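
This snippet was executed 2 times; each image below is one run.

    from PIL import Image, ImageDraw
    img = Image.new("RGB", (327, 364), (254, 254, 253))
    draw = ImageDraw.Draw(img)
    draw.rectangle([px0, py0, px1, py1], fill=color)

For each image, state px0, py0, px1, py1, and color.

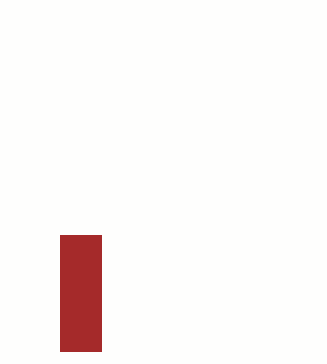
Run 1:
px0 = 60; py0 = 235; px1 = 101; py1 = 351; color = 'brown'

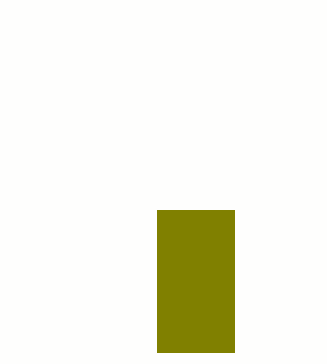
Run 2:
px0 = 157
py0 = 210
px1 = 234
py1 = 352
color = 'olive'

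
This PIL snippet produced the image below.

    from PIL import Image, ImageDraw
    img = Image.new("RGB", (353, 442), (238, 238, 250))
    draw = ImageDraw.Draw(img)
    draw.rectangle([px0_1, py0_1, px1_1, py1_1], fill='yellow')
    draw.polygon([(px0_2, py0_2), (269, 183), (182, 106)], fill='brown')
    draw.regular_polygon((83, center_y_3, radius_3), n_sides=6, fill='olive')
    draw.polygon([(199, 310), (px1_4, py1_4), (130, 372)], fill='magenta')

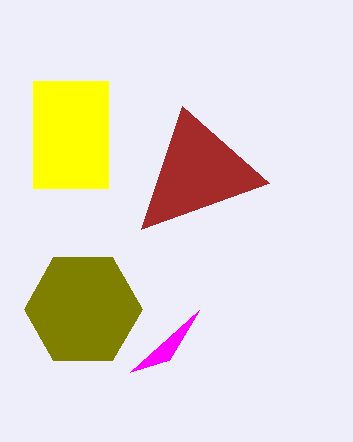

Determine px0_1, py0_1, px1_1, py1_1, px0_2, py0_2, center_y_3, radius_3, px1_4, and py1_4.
px0_1 = 33, py0_1 = 81, px1_1 = 108, py1_1 = 188, px0_2 = 141, py0_2 = 229, center_y_3 = 309, radius_3 = 59, px1_4 = 169, py1_4 = 360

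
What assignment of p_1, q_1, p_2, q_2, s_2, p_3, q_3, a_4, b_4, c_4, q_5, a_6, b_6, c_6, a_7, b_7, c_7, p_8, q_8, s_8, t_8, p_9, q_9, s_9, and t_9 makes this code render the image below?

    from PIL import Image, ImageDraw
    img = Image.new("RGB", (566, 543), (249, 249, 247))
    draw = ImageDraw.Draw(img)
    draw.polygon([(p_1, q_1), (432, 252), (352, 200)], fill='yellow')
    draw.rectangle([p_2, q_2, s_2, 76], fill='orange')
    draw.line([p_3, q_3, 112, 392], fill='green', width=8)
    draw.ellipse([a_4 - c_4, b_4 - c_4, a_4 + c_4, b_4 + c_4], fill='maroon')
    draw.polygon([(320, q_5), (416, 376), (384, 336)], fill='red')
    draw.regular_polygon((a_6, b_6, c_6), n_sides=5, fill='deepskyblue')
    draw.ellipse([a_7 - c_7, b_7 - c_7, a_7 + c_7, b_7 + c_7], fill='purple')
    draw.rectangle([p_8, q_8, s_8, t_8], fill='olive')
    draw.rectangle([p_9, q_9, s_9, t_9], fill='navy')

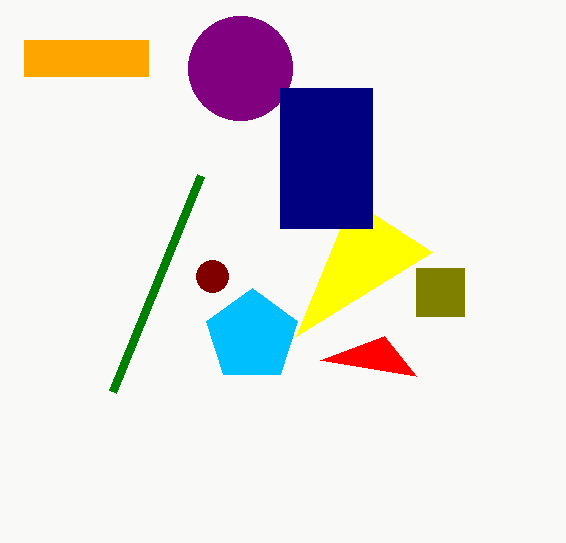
p_1 = 296, q_1 = 336, p_2 = 24, q_2 = 40, s_2 = 148, p_3 = 200, q_3 = 176, a_4 = 212, b_4 = 276, c_4 = 16, q_5 = 360, a_6 = 252, b_6 = 336, c_6 = 48, a_7 = 240, b_7 = 68, c_7 = 52, p_8 = 416, q_8 = 268, s_8 = 464, t_8 = 316, p_9 = 280, q_9 = 88, s_9 = 372, t_9 = 228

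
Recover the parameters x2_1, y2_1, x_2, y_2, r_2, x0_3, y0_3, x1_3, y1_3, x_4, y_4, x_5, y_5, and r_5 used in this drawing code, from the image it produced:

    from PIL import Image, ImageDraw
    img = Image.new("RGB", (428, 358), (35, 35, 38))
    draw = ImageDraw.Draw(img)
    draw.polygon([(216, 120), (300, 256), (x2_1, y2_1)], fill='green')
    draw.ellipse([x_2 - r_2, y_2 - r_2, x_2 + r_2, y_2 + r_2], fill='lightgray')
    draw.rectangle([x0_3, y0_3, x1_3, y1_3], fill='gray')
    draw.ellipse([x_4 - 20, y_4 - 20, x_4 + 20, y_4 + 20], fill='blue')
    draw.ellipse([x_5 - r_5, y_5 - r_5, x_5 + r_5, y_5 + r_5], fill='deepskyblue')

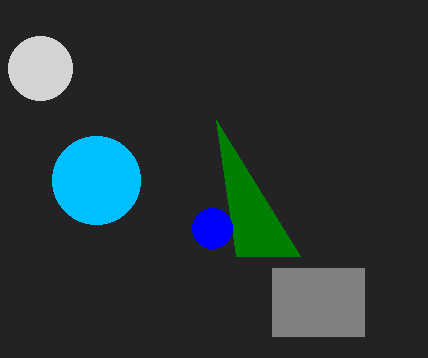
x2_1 = 236, y2_1 = 256, x_2 = 40, y_2 = 68, r_2 = 32, x0_3 = 272, y0_3 = 268, x1_3 = 364, y1_3 = 336, x_4 = 212, y_4 = 228, x_5 = 96, y_5 = 180, r_5 = 44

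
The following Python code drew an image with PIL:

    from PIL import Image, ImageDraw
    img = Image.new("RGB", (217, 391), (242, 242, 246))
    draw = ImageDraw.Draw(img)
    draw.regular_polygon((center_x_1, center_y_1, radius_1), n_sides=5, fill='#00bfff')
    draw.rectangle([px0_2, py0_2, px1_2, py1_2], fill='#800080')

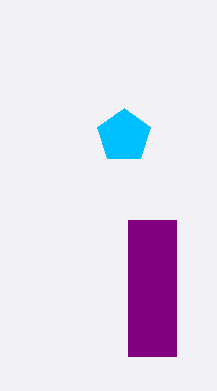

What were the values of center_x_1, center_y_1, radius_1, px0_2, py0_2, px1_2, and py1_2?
center_x_1 = 124; center_y_1 = 136; radius_1 = 28; px0_2 = 128; py0_2 = 220; px1_2 = 176; py1_2 = 356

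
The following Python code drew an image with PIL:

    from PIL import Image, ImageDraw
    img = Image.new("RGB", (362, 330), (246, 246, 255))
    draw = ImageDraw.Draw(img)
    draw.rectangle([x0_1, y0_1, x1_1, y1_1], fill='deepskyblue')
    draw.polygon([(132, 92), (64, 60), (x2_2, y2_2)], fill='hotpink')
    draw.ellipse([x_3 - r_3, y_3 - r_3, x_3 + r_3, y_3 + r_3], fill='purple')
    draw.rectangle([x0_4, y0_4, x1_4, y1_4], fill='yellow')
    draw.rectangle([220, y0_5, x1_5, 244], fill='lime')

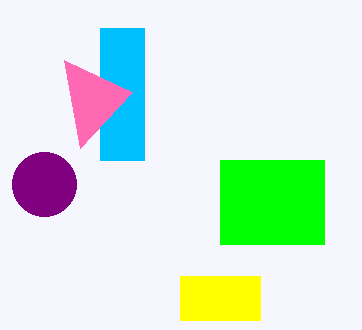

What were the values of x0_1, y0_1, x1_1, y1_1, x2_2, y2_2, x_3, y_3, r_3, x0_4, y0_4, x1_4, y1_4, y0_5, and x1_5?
x0_1 = 100; y0_1 = 28; x1_1 = 144; y1_1 = 160; x2_2 = 80; y2_2 = 148; x_3 = 44; y_3 = 184; r_3 = 32; x0_4 = 180; y0_4 = 276; x1_4 = 260; y1_4 = 320; y0_5 = 160; x1_5 = 324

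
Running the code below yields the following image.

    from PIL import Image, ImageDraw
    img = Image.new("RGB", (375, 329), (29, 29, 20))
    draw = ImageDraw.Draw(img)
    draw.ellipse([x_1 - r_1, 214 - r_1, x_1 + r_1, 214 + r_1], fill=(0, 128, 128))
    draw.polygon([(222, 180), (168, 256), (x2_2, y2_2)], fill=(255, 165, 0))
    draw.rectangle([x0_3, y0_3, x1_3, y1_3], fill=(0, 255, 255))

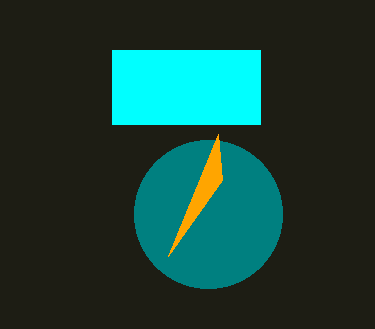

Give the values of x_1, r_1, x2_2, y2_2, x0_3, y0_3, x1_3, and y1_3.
x_1 = 208
r_1 = 74
x2_2 = 218
y2_2 = 134
x0_3 = 112
y0_3 = 50
x1_3 = 260
y1_3 = 124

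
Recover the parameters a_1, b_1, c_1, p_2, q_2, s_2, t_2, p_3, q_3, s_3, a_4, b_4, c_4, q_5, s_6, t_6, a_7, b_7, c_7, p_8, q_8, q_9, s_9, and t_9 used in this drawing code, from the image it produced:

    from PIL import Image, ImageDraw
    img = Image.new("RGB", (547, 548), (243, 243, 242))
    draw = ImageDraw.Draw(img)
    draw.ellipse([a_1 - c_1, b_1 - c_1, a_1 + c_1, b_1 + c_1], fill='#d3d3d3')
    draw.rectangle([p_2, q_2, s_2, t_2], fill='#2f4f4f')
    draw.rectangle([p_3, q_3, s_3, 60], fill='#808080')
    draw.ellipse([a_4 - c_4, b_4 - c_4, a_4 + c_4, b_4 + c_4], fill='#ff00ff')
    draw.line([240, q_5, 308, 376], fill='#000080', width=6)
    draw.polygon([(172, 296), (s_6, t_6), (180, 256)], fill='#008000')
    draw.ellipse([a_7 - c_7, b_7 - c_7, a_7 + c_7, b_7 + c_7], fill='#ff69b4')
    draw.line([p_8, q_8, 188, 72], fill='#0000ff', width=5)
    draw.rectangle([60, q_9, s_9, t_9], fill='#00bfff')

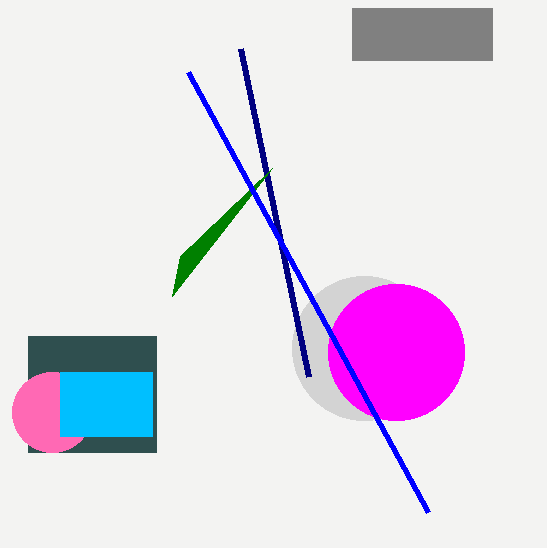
a_1 = 364, b_1 = 348, c_1 = 72, p_2 = 28, q_2 = 336, s_2 = 156, t_2 = 452, p_3 = 352, q_3 = 8, s_3 = 492, a_4 = 396, b_4 = 352, c_4 = 68, q_5 = 48, s_6 = 272, t_6 = 168, a_7 = 52, b_7 = 412, c_7 = 40, p_8 = 428, q_8 = 512, q_9 = 372, s_9 = 152, t_9 = 436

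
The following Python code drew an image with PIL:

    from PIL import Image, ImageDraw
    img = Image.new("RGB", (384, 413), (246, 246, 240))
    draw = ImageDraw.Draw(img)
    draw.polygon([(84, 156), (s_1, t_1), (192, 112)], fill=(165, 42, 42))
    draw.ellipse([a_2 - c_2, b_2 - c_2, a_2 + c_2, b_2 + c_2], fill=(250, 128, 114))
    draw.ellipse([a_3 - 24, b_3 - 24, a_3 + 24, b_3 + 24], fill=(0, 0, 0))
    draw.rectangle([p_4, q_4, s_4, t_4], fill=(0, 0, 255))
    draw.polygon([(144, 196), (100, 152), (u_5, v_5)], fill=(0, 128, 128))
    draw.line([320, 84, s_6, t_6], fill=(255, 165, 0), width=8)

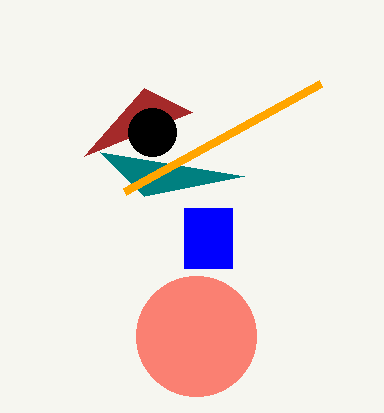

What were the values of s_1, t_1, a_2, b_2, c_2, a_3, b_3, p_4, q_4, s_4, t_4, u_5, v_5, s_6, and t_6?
s_1 = 144
t_1 = 88
a_2 = 196
b_2 = 336
c_2 = 60
a_3 = 152
b_3 = 132
p_4 = 184
q_4 = 208
s_4 = 232
t_4 = 268
u_5 = 244
v_5 = 176
s_6 = 124
t_6 = 192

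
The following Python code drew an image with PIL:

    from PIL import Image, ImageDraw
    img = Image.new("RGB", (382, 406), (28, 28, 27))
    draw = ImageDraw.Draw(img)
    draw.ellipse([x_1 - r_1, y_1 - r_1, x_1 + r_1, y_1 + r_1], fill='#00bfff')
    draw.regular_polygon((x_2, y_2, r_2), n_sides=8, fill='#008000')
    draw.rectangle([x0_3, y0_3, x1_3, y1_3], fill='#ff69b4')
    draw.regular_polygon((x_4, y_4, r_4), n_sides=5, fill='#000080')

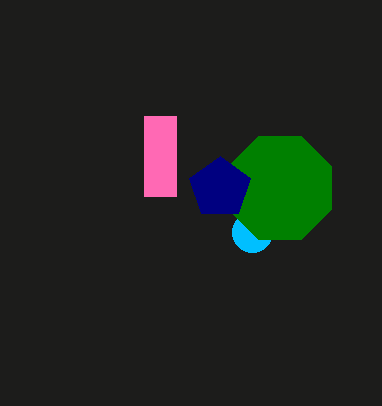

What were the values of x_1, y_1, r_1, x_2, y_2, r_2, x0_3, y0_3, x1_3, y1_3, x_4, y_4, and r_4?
x_1 = 252; y_1 = 232; r_1 = 20; x_2 = 280; y_2 = 188; r_2 = 56; x0_3 = 144; y0_3 = 116; x1_3 = 176; y1_3 = 196; x_4 = 220; y_4 = 188; r_4 = 32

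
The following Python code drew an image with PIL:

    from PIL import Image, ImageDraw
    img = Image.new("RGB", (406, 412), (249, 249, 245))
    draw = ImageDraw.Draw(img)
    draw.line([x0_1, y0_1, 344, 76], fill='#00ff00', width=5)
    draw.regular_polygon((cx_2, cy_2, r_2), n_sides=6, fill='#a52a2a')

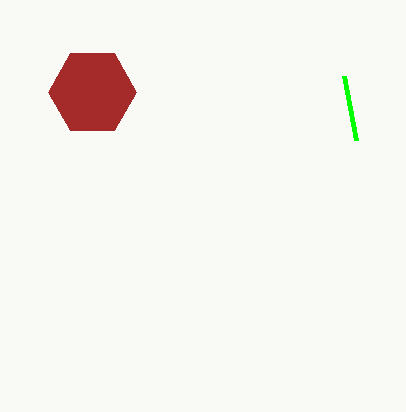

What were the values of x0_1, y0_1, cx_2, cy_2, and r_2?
x0_1 = 356, y0_1 = 140, cx_2 = 92, cy_2 = 92, r_2 = 44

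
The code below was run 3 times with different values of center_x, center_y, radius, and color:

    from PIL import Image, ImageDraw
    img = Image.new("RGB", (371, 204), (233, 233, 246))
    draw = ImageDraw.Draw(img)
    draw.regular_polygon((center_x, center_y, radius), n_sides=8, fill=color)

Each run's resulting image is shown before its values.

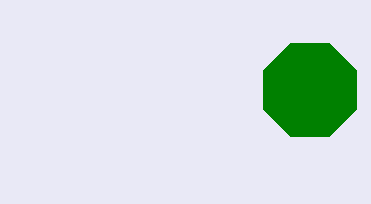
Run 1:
center_x = 310
center_y = 90
radius = 50
color = 'green'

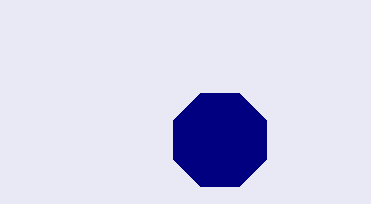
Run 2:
center_x = 220, center_y = 140, radius = 50, color = 'navy'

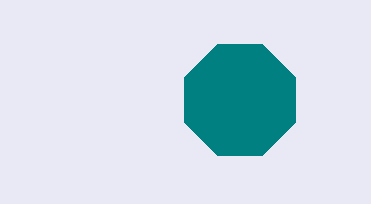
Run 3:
center_x = 240, center_y = 100, radius = 60, color = 'teal'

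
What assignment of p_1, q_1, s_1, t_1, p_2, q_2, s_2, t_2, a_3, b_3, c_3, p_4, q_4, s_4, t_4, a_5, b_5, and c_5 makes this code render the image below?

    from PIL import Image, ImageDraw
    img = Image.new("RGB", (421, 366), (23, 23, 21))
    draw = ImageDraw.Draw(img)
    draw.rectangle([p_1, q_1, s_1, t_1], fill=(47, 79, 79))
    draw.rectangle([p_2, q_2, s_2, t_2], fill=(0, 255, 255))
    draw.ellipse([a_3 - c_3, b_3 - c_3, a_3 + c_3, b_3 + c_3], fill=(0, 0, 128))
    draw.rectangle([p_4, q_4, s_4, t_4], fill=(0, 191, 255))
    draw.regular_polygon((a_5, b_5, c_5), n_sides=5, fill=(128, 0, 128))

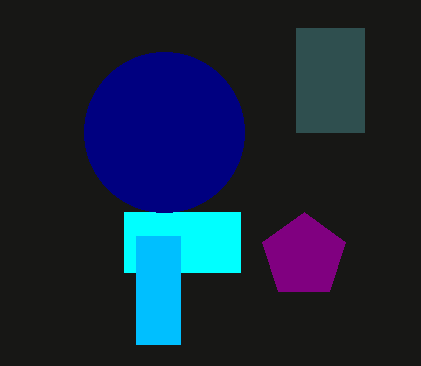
p_1 = 296
q_1 = 28
s_1 = 364
t_1 = 132
p_2 = 124
q_2 = 212
s_2 = 240
t_2 = 272
a_3 = 164
b_3 = 132
c_3 = 80
p_4 = 136
q_4 = 236
s_4 = 180
t_4 = 344
a_5 = 304
b_5 = 256
c_5 = 44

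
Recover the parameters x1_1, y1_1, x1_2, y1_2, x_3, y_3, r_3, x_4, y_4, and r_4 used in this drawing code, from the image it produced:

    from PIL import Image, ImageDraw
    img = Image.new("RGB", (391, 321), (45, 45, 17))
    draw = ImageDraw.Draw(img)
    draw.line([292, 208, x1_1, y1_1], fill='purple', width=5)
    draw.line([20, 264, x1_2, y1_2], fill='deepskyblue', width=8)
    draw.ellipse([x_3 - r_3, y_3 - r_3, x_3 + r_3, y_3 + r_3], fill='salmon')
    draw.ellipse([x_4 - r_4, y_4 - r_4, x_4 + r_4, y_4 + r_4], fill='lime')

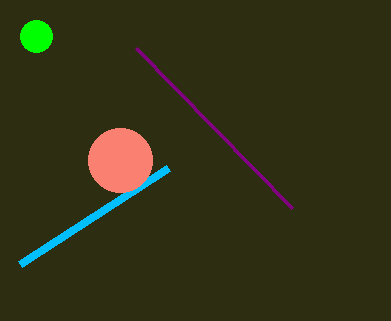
x1_1 = 136
y1_1 = 48
x1_2 = 168
y1_2 = 168
x_3 = 120
y_3 = 160
r_3 = 32
x_4 = 36
y_4 = 36
r_4 = 16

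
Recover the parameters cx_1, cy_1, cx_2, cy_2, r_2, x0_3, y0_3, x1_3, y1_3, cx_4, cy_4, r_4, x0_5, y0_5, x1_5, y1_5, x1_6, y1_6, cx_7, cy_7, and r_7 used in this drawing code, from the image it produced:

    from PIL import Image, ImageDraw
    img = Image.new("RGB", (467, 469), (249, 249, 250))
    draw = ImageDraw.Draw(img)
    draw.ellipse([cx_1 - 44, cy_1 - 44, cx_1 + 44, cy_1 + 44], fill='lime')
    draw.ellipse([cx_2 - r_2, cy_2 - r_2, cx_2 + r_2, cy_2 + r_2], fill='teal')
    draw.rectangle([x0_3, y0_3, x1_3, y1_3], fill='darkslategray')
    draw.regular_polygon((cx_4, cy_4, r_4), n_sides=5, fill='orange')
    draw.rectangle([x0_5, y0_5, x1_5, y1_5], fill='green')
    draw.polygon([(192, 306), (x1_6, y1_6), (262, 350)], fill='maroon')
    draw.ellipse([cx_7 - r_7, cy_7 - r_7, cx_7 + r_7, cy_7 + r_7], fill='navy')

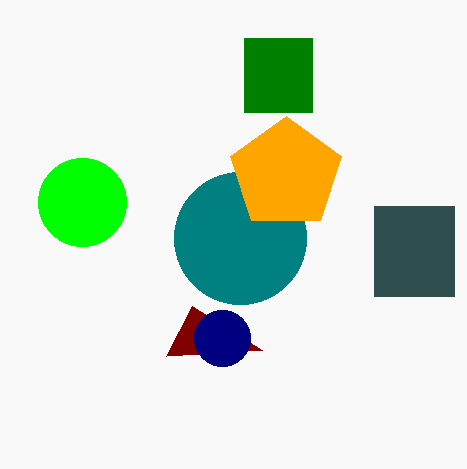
cx_1 = 82, cy_1 = 202, cx_2 = 240, cy_2 = 238, r_2 = 66, x0_3 = 374, y0_3 = 206, x1_3 = 454, y1_3 = 296, cx_4 = 286, cy_4 = 174, r_4 = 58, x0_5 = 244, y0_5 = 38, x1_5 = 312, y1_5 = 112, x1_6 = 166, y1_6 = 356, cx_7 = 222, cy_7 = 338, r_7 = 28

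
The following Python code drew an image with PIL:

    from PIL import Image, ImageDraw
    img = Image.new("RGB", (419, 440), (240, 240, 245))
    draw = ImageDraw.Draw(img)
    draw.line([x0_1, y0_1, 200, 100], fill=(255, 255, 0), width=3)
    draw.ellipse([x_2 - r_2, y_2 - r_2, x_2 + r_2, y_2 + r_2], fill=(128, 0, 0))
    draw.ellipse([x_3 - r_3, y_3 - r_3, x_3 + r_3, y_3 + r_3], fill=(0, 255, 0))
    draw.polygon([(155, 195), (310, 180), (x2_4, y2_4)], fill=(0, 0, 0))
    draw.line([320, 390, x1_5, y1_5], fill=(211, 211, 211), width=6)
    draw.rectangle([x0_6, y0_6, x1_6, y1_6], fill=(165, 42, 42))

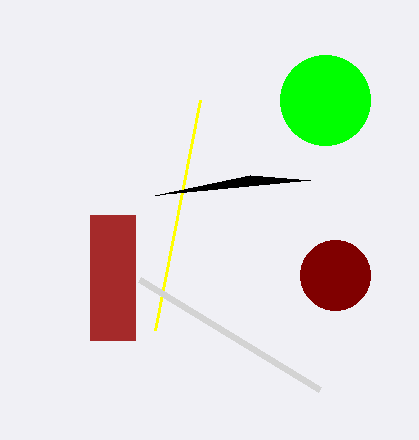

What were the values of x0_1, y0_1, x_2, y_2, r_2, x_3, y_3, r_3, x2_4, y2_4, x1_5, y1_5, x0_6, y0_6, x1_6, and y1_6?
x0_1 = 155, y0_1 = 330, x_2 = 335, y_2 = 275, r_2 = 35, x_3 = 325, y_3 = 100, r_3 = 45, x2_4 = 250, y2_4 = 175, x1_5 = 140, y1_5 = 280, x0_6 = 90, y0_6 = 215, x1_6 = 135, y1_6 = 340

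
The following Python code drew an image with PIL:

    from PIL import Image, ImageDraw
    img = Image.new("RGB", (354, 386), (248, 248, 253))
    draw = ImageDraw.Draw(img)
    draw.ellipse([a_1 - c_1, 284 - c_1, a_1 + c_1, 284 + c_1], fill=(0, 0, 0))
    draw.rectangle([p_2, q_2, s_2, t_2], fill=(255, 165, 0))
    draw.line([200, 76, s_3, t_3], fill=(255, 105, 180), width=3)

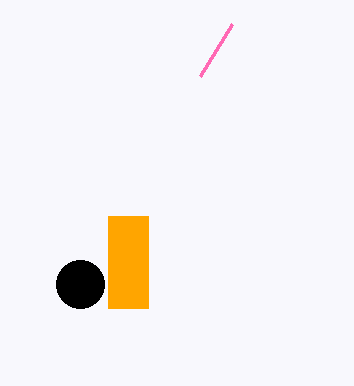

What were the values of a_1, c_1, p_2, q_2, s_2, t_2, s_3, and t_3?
a_1 = 80
c_1 = 24
p_2 = 108
q_2 = 216
s_2 = 148
t_2 = 308
s_3 = 232
t_3 = 24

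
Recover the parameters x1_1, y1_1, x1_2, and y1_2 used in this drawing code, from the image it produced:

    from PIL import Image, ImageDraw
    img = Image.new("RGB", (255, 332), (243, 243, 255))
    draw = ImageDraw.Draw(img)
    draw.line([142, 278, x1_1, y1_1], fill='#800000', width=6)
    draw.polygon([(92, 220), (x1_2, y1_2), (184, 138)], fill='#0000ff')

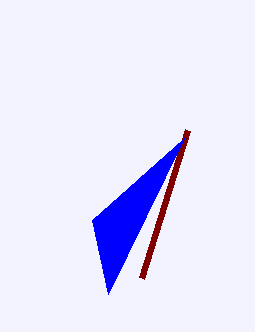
x1_1 = 188, y1_1 = 130, x1_2 = 108, y1_2 = 294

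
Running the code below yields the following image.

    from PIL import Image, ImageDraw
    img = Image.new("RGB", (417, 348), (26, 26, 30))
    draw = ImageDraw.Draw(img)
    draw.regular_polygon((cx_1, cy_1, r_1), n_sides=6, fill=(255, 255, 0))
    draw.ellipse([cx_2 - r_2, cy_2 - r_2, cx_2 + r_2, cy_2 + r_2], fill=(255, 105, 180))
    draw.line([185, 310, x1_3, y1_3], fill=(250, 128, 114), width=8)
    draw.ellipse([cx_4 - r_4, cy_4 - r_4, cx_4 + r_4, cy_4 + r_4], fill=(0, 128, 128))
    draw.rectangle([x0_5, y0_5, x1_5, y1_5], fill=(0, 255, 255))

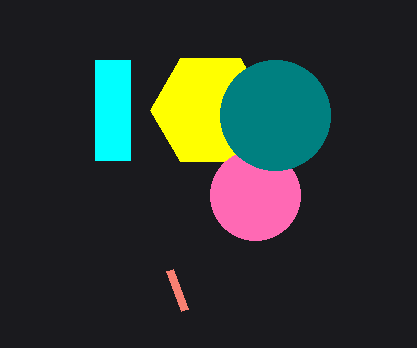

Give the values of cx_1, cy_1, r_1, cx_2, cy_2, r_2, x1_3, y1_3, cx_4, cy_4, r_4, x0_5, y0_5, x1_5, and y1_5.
cx_1 = 210
cy_1 = 110
r_1 = 60
cx_2 = 255
cy_2 = 195
r_2 = 45
x1_3 = 170
y1_3 = 270
cx_4 = 275
cy_4 = 115
r_4 = 55
x0_5 = 95
y0_5 = 60
x1_5 = 130
y1_5 = 160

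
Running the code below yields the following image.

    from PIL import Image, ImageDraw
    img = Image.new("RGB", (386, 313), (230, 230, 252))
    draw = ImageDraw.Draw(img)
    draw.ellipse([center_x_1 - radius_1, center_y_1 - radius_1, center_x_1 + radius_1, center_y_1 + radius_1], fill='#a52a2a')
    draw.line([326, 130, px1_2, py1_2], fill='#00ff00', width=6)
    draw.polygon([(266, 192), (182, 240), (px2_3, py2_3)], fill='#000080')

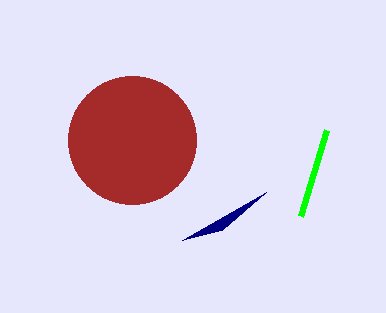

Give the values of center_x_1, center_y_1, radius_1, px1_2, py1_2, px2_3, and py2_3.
center_x_1 = 132; center_y_1 = 140; radius_1 = 64; px1_2 = 300; py1_2 = 216; px2_3 = 222; py2_3 = 230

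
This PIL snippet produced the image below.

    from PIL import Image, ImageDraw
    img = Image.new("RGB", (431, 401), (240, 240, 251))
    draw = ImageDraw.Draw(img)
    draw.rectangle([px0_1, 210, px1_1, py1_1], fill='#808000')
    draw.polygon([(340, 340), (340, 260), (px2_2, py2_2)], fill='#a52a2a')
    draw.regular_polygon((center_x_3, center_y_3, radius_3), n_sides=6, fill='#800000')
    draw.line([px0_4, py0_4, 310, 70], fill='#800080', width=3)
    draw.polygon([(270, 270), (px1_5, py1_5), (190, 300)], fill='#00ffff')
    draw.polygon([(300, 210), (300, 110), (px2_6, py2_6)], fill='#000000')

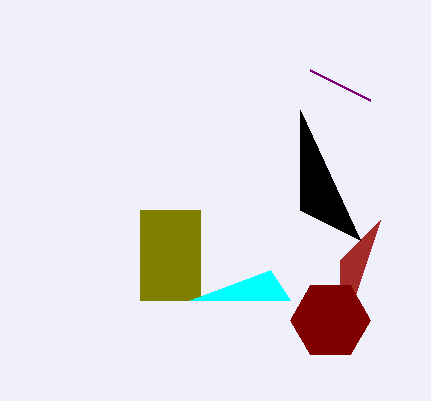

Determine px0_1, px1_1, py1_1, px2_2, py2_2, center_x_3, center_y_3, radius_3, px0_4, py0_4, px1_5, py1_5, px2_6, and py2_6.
px0_1 = 140, px1_1 = 200, py1_1 = 300, px2_2 = 380, py2_2 = 220, center_x_3 = 330, center_y_3 = 320, radius_3 = 40, px0_4 = 370, py0_4 = 100, px1_5 = 290, py1_5 = 300, px2_6 = 360, py2_6 = 240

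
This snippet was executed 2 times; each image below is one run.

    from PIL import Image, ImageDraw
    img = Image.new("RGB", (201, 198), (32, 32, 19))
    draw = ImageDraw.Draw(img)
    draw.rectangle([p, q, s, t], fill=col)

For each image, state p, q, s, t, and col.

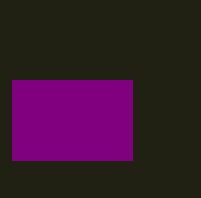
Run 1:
p = 12
q = 80
s = 132
t = 160
col = 'purple'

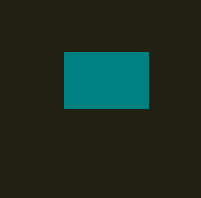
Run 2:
p = 64
q = 52
s = 148
t = 108
col = 'teal'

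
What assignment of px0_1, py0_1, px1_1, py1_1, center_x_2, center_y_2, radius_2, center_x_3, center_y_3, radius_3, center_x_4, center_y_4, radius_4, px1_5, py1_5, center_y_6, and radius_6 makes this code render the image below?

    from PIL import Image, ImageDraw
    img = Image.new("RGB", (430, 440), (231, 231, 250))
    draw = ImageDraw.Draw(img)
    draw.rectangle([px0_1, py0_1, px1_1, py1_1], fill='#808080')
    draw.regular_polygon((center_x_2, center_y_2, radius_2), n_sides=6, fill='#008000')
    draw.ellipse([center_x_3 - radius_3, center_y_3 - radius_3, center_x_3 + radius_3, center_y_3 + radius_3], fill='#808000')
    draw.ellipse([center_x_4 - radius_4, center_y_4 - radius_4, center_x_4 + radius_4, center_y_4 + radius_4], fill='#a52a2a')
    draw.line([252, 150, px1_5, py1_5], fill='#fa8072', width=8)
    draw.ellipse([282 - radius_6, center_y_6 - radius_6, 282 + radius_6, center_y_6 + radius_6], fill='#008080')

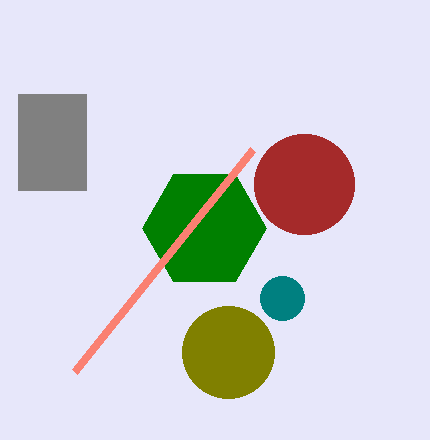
px0_1 = 18
py0_1 = 94
px1_1 = 86
py1_1 = 190
center_x_2 = 204
center_y_2 = 228
radius_2 = 62
center_x_3 = 228
center_y_3 = 352
radius_3 = 46
center_x_4 = 304
center_y_4 = 184
radius_4 = 50
px1_5 = 74
py1_5 = 372
center_y_6 = 298
radius_6 = 22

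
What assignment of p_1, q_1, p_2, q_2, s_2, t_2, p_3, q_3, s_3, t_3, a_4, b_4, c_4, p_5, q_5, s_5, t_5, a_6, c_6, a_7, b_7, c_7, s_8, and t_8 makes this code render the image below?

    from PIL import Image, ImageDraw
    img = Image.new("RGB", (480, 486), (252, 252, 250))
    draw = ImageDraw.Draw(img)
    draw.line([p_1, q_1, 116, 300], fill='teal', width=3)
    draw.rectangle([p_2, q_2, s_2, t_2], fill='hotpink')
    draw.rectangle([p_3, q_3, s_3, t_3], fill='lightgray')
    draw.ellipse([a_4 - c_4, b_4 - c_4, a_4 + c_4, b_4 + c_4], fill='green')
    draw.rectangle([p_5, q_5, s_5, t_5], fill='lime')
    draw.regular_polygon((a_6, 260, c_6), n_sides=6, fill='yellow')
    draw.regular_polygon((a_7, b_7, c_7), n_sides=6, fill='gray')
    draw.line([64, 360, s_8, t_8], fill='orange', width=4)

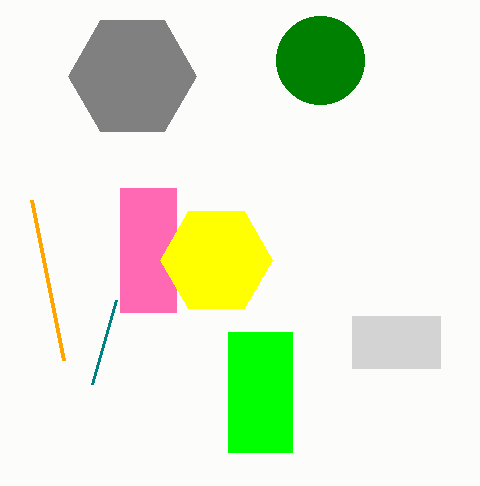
p_1 = 92
q_1 = 384
p_2 = 120
q_2 = 188
s_2 = 176
t_2 = 312
p_3 = 352
q_3 = 316
s_3 = 440
t_3 = 368
a_4 = 320
b_4 = 60
c_4 = 44
p_5 = 228
q_5 = 332
s_5 = 292
t_5 = 452
a_6 = 216
c_6 = 56
a_7 = 132
b_7 = 76
c_7 = 64
s_8 = 32
t_8 = 200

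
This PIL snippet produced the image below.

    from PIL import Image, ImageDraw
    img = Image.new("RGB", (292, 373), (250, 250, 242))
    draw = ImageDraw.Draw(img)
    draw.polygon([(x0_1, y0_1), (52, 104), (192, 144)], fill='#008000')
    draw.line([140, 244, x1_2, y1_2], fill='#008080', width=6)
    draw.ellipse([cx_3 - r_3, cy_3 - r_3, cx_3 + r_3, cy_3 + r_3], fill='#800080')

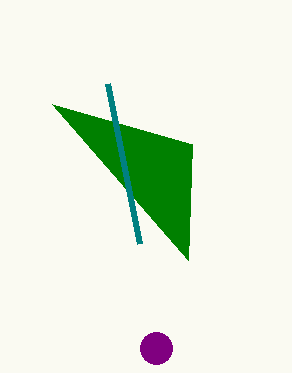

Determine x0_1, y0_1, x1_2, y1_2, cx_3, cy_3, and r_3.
x0_1 = 188; y0_1 = 260; x1_2 = 108; y1_2 = 84; cx_3 = 156; cy_3 = 348; r_3 = 16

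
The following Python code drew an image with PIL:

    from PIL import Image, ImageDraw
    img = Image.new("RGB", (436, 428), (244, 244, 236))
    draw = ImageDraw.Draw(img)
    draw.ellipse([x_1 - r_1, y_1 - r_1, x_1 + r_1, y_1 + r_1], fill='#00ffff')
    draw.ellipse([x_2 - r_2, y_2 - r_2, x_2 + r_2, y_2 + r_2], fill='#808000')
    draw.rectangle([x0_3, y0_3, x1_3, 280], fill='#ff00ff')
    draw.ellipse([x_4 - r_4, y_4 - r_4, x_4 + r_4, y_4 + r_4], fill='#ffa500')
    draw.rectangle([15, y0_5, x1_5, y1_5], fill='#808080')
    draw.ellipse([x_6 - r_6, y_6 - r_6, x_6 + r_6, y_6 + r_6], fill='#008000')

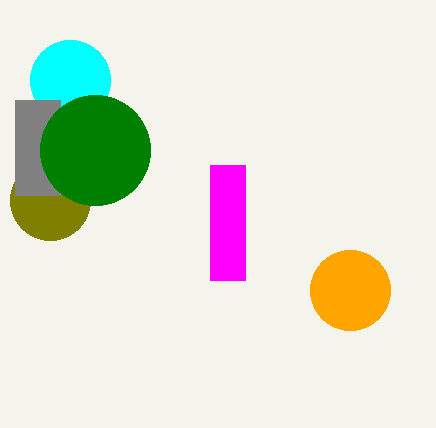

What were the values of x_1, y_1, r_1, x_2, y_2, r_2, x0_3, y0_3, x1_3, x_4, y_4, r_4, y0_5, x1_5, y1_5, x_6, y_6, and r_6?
x_1 = 70; y_1 = 80; r_1 = 40; x_2 = 50; y_2 = 200; r_2 = 40; x0_3 = 210; y0_3 = 165; x1_3 = 245; x_4 = 350; y_4 = 290; r_4 = 40; y0_5 = 100; x1_5 = 60; y1_5 = 195; x_6 = 95; y_6 = 150; r_6 = 55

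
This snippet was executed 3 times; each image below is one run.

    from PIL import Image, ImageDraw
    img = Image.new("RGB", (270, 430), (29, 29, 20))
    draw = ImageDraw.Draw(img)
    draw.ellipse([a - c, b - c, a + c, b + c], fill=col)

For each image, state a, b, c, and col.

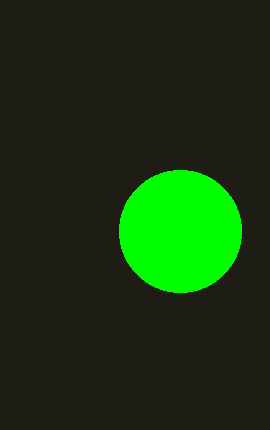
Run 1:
a = 180, b = 231, c = 61, col = 'lime'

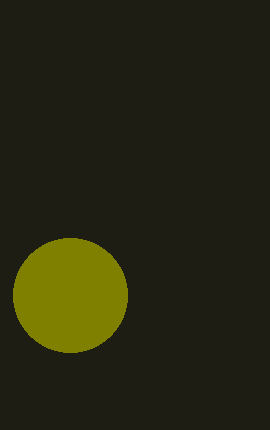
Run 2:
a = 70, b = 295, c = 57, col = 'olive'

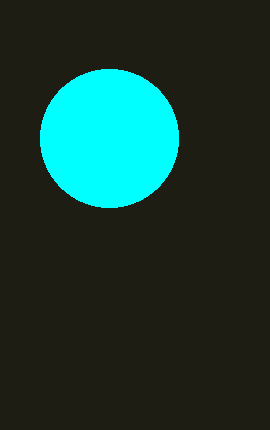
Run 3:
a = 109; b = 138; c = 69; col = 'cyan'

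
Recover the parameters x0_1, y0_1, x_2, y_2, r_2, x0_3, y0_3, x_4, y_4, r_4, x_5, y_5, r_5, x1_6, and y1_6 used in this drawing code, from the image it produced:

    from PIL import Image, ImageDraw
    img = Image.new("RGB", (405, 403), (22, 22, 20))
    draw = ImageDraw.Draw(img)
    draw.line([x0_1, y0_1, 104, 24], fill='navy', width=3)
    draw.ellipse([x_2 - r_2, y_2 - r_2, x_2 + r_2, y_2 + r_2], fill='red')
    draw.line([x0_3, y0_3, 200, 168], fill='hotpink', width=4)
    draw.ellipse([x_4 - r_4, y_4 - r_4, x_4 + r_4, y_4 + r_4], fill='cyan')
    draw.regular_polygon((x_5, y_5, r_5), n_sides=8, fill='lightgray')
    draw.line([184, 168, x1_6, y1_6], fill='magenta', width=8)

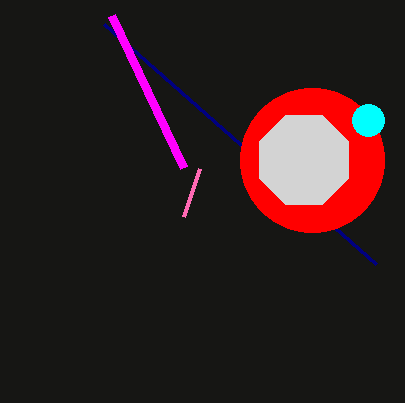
x0_1 = 376
y0_1 = 264
x_2 = 312
y_2 = 160
r_2 = 72
x0_3 = 184
y0_3 = 216
x_4 = 368
y_4 = 120
r_4 = 16
x_5 = 304
y_5 = 160
r_5 = 48
x1_6 = 112
y1_6 = 16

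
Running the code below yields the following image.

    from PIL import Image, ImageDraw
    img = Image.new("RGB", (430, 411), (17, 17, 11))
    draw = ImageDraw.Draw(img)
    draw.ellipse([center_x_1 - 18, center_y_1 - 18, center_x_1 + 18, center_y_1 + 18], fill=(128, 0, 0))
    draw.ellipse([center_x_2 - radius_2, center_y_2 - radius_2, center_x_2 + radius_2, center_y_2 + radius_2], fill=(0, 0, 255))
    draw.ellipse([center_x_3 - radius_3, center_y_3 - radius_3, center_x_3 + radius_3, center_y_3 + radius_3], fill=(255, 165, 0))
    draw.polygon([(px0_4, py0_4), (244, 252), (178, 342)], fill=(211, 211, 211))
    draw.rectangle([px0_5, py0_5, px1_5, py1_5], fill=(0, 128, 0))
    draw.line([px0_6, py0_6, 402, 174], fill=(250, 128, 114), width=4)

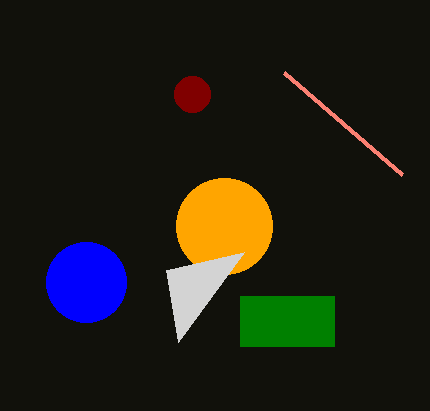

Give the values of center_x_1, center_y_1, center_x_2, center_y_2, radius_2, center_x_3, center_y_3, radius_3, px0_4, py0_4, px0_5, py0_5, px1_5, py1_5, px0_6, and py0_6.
center_x_1 = 192
center_y_1 = 94
center_x_2 = 86
center_y_2 = 282
radius_2 = 40
center_x_3 = 224
center_y_3 = 226
radius_3 = 48
px0_4 = 166
py0_4 = 270
px0_5 = 240
py0_5 = 296
px1_5 = 334
py1_5 = 346
px0_6 = 284
py0_6 = 72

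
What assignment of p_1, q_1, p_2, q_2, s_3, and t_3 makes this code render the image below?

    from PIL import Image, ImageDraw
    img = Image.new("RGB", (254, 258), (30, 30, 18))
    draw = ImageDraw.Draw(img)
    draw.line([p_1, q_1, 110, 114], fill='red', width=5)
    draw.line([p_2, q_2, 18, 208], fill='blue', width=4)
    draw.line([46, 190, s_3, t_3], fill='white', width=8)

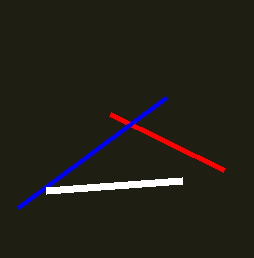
p_1 = 224
q_1 = 170
p_2 = 166
q_2 = 98
s_3 = 182
t_3 = 180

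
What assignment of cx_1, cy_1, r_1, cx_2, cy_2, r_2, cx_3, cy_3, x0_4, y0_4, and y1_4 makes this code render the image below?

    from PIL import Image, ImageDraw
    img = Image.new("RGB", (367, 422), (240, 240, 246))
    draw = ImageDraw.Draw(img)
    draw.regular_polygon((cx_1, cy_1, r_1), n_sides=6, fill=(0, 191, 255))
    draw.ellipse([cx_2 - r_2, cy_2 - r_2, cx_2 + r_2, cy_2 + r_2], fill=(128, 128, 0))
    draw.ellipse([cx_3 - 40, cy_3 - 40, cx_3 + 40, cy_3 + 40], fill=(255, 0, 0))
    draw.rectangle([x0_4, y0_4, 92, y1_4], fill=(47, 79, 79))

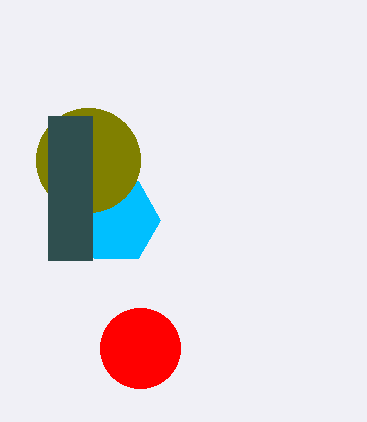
cx_1 = 116, cy_1 = 220, r_1 = 44, cx_2 = 88, cy_2 = 160, r_2 = 52, cx_3 = 140, cy_3 = 348, x0_4 = 48, y0_4 = 116, y1_4 = 260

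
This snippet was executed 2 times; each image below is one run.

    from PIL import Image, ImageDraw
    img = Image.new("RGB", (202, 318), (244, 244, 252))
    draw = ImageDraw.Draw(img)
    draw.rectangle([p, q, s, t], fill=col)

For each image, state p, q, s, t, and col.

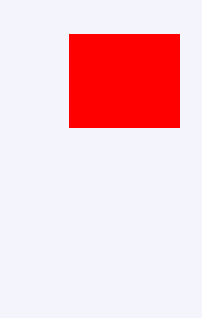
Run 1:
p = 69; q = 34; s = 179; t = 127; col = 'red'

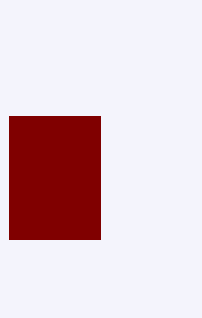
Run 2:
p = 9, q = 116, s = 100, t = 239, col = 'maroon'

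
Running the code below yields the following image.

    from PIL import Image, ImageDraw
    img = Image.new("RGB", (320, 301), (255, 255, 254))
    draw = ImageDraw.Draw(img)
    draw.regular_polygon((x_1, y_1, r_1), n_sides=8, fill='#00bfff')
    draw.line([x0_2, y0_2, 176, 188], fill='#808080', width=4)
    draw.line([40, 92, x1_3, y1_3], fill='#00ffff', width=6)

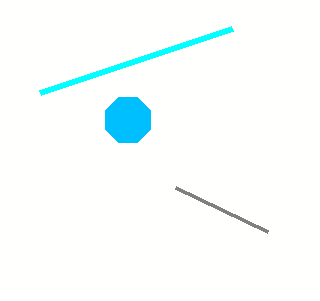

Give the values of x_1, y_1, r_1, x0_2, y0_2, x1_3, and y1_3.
x_1 = 128; y_1 = 120; r_1 = 24; x0_2 = 268; y0_2 = 232; x1_3 = 232; y1_3 = 28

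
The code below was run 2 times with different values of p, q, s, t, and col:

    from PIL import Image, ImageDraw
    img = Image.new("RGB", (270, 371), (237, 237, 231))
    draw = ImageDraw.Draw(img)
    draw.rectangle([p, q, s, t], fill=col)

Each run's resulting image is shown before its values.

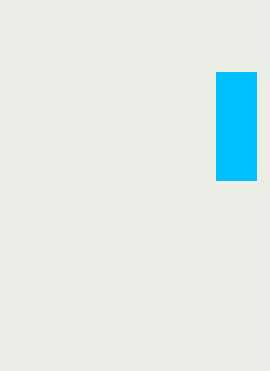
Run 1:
p = 216; q = 72; s = 256; t = 180; col = 'deepskyblue'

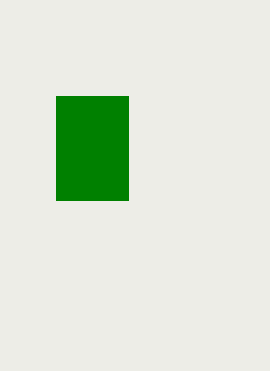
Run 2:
p = 56, q = 96, s = 128, t = 200, col = 'green'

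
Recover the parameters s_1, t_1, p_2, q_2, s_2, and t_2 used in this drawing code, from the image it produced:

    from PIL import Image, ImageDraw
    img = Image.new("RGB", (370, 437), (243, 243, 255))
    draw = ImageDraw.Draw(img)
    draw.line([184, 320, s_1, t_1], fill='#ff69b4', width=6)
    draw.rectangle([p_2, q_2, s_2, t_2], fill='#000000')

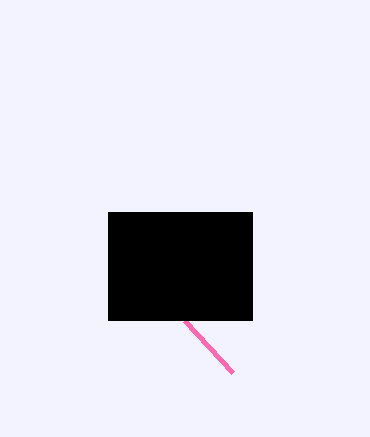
s_1 = 232
t_1 = 372
p_2 = 108
q_2 = 212
s_2 = 252
t_2 = 320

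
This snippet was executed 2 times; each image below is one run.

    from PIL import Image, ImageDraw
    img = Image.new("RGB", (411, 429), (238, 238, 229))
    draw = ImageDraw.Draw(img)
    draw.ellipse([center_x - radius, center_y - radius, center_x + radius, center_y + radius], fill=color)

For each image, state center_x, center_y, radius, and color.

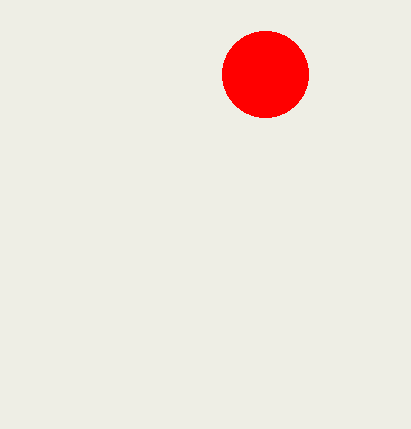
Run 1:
center_x = 265; center_y = 74; radius = 43; color = 'red'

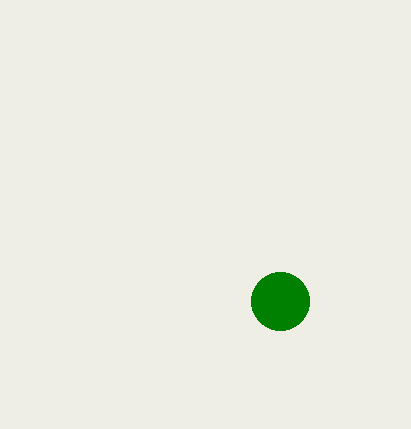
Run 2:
center_x = 280; center_y = 301; radius = 29; color = 'green'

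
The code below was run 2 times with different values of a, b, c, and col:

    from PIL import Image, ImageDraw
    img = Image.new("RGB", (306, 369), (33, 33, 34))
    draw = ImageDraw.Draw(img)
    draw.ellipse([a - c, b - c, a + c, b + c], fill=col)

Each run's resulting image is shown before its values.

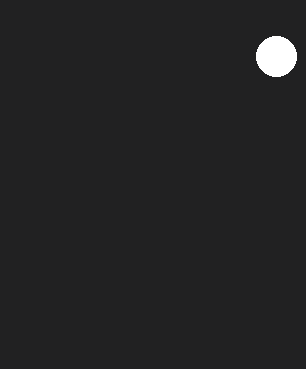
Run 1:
a = 276, b = 56, c = 20, col = 'white'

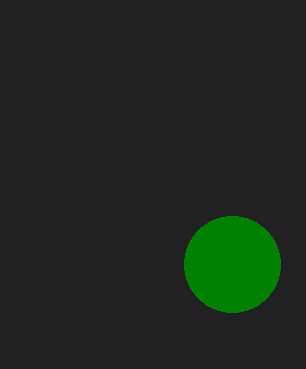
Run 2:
a = 232, b = 264, c = 48, col = 'green'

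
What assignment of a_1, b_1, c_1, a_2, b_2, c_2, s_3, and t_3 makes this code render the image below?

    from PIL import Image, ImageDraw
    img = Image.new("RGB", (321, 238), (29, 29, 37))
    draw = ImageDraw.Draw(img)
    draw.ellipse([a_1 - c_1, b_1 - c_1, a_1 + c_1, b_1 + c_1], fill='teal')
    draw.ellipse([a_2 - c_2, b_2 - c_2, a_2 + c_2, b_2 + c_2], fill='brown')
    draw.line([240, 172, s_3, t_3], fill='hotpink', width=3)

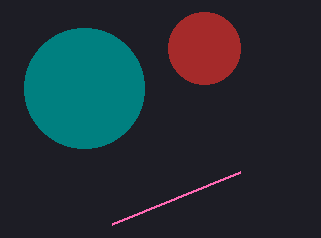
a_1 = 84, b_1 = 88, c_1 = 60, a_2 = 204, b_2 = 48, c_2 = 36, s_3 = 112, t_3 = 224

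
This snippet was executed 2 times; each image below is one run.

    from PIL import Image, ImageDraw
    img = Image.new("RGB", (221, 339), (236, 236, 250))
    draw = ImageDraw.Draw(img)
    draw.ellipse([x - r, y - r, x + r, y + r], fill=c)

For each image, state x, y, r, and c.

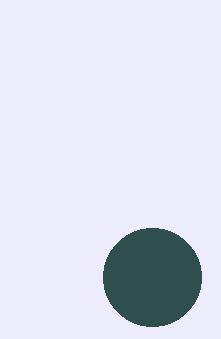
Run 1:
x = 152
y = 277
r = 49
c = 'darkslategray'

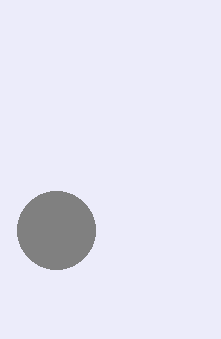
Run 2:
x = 56
y = 230
r = 39
c = 'gray'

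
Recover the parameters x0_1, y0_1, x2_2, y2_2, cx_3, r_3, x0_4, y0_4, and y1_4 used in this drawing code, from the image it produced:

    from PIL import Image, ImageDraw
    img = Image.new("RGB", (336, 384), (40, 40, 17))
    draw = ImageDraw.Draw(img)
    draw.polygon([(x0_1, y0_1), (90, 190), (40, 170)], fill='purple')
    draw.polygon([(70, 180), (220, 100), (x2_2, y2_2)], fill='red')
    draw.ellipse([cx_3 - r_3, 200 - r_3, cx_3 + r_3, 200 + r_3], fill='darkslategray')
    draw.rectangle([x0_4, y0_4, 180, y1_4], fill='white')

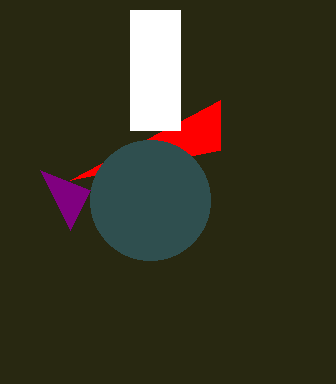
x0_1 = 70
y0_1 = 230
x2_2 = 220
y2_2 = 150
cx_3 = 150
r_3 = 60
x0_4 = 130
y0_4 = 10
y1_4 = 130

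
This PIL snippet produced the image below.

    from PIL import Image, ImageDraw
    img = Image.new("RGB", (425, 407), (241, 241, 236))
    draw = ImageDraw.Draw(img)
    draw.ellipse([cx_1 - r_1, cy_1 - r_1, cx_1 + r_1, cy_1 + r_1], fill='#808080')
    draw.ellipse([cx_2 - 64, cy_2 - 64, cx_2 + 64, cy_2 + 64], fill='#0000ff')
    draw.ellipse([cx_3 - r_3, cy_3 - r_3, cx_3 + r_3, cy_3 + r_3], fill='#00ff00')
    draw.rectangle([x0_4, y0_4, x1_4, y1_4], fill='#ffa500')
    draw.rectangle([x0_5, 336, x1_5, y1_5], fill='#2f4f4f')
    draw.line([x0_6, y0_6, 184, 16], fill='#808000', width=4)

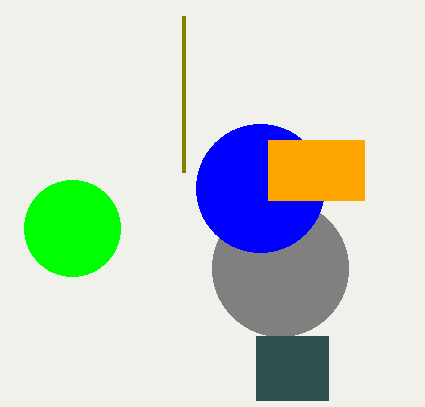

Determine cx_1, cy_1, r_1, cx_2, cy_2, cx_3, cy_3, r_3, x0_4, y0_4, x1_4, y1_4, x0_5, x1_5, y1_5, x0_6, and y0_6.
cx_1 = 280
cy_1 = 268
r_1 = 68
cx_2 = 260
cy_2 = 188
cx_3 = 72
cy_3 = 228
r_3 = 48
x0_4 = 268
y0_4 = 140
x1_4 = 364
y1_4 = 200
x0_5 = 256
x1_5 = 328
y1_5 = 400
x0_6 = 184
y0_6 = 172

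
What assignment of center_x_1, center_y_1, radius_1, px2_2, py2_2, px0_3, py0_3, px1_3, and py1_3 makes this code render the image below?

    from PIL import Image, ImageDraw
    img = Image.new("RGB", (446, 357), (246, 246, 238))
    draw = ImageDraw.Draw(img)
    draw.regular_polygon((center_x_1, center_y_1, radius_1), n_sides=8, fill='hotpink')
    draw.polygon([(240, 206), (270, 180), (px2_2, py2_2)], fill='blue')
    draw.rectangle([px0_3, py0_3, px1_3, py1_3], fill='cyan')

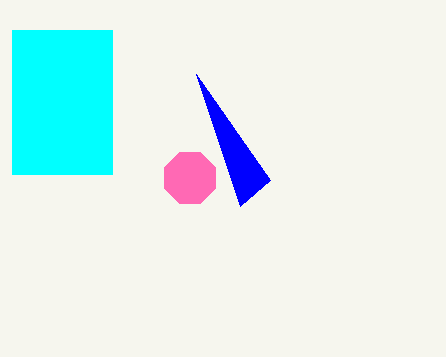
center_x_1 = 190
center_y_1 = 178
radius_1 = 28
px2_2 = 196
py2_2 = 74
px0_3 = 12
py0_3 = 30
px1_3 = 112
py1_3 = 174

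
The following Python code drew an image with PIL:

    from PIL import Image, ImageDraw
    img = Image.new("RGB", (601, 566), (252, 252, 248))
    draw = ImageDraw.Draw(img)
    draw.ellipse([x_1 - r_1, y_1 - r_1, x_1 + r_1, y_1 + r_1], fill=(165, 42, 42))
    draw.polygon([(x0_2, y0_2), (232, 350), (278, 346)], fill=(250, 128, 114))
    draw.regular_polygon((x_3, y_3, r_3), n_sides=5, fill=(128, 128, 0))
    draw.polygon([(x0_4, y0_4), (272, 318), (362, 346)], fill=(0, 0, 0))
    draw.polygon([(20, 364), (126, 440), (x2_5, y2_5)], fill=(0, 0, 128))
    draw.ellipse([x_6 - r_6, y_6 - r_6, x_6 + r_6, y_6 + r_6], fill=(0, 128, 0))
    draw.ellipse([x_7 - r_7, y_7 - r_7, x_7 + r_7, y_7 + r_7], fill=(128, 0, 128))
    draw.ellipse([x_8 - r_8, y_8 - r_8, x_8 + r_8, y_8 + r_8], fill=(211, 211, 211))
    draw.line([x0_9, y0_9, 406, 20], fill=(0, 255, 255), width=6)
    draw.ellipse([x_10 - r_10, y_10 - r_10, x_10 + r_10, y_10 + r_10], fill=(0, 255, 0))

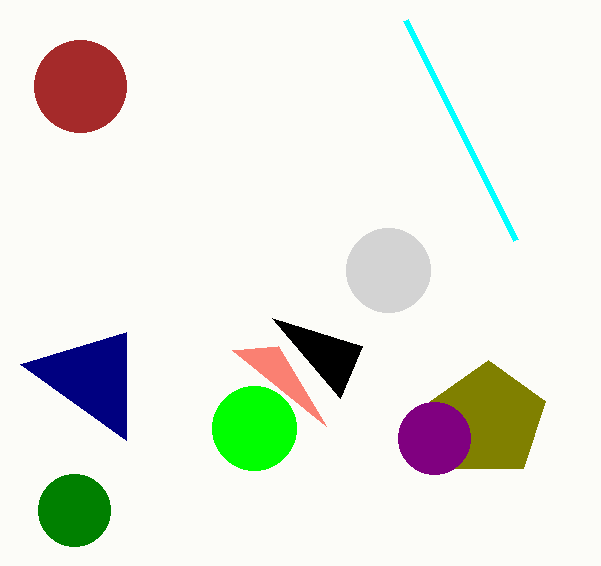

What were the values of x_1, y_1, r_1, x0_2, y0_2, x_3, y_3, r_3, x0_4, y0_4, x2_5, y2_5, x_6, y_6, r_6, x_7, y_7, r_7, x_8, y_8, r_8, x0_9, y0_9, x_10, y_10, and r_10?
x_1 = 80
y_1 = 86
r_1 = 46
x0_2 = 326
y0_2 = 426
x_3 = 488
y_3 = 420
r_3 = 60
x0_4 = 340
y0_4 = 398
x2_5 = 126
y2_5 = 332
x_6 = 74
y_6 = 510
r_6 = 36
x_7 = 434
y_7 = 438
r_7 = 36
x_8 = 388
y_8 = 270
r_8 = 42
x0_9 = 516
y0_9 = 240
x_10 = 254
y_10 = 428
r_10 = 42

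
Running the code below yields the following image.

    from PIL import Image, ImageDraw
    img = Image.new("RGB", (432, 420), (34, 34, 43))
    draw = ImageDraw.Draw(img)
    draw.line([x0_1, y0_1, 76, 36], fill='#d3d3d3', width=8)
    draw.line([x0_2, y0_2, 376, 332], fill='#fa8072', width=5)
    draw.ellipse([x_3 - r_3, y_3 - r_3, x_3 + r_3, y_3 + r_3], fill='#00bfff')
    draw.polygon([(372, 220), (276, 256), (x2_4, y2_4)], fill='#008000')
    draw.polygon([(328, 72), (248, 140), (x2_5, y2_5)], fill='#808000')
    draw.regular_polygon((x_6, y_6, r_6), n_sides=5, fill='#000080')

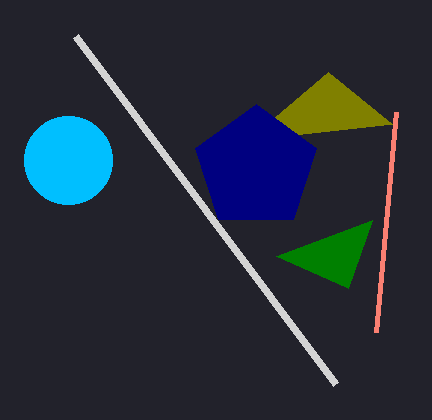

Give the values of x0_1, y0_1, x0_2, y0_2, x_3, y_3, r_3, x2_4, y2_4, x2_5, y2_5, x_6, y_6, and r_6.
x0_1 = 336
y0_1 = 384
x0_2 = 396
y0_2 = 112
x_3 = 68
y_3 = 160
r_3 = 44
x2_4 = 348
y2_4 = 288
x2_5 = 392
y2_5 = 124
x_6 = 256
y_6 = 168
r_6 = 64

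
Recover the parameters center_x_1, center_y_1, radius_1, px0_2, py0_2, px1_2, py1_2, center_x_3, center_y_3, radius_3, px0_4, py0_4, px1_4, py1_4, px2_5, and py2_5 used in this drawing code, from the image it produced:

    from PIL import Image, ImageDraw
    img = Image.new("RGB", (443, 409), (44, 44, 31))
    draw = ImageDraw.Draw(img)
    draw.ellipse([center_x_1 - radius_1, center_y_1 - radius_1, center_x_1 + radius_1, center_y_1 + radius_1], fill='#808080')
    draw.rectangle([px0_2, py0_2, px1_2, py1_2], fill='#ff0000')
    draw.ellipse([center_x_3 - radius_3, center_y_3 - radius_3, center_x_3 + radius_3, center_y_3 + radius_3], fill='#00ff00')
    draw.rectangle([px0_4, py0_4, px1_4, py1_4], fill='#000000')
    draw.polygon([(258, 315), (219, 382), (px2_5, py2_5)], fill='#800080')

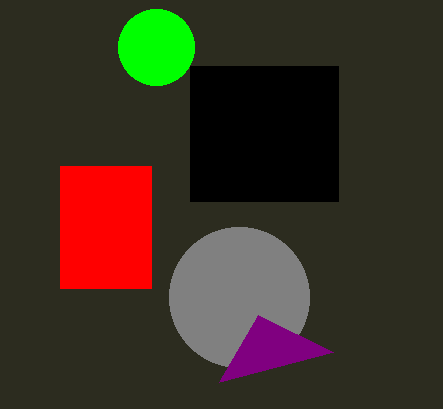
center_x_1 = 239
center_y_1 = 297
radius_1 = 70
px0_2 = 60
py0_2 = 166
px1_2 = 151
py1_2 = 288
center_x_3 = 156
center_y_3 = 47
radius_3 = 38
px0_4 = 190
py0_4 = 66
px1_4 = 338
py1_4 = 201
px2_5 = 333
py2_5 = 352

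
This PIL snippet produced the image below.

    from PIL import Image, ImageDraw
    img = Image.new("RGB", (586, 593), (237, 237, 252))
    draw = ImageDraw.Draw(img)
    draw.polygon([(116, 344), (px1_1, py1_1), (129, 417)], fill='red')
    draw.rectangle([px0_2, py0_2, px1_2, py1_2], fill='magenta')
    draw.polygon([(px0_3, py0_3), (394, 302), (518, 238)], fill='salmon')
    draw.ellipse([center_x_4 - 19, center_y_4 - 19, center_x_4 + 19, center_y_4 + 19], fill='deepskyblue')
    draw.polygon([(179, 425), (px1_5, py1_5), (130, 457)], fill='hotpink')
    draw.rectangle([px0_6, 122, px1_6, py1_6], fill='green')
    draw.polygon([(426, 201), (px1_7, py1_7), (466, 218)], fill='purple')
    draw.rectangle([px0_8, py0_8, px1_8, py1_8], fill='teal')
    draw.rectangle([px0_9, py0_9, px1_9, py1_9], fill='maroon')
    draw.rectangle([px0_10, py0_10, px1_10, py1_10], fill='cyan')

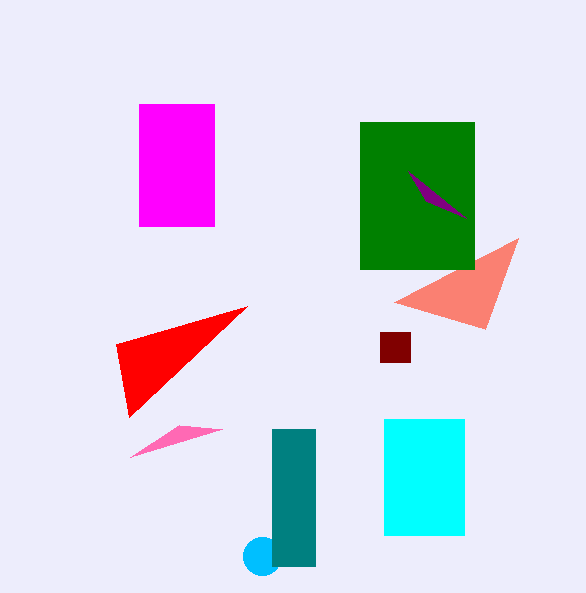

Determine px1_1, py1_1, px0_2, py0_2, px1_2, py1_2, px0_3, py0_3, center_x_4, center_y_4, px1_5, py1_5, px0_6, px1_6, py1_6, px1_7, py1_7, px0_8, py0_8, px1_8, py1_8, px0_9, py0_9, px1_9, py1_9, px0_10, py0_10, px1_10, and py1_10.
px1_1 = 247, py1_1 = 306, px0_2 = 139, py0_2 = 104, px1_2 = 214, py1_2 = 226, px0_3 = 485, py0_3 = 329, center_x_4 = 262, center_y_4 = 556, px1_5 = 222, py1_5 = 429, px0_6 = 360, px1_6 = 474, py1_6 = 269, px1_7 = 408, py1_7 = 171, px0_8 = 272, py0_8 = 429, px1_8 = 315, py1_8 = 566, px0_9 = 380, py0_9 = 332, px1_9 = 410, py1_9 = 362, px0_10 = 384, py0_10 = 419, px1_10 = 464, py1_10 = 535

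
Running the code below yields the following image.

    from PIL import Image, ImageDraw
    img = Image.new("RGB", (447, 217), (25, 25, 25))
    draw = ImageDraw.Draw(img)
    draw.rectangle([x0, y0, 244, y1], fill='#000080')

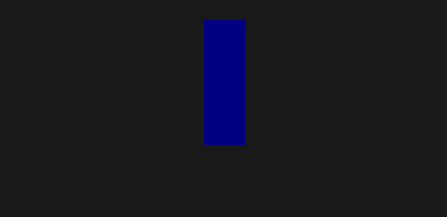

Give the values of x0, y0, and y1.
x0 = 204; y0 = 20; y1 = 144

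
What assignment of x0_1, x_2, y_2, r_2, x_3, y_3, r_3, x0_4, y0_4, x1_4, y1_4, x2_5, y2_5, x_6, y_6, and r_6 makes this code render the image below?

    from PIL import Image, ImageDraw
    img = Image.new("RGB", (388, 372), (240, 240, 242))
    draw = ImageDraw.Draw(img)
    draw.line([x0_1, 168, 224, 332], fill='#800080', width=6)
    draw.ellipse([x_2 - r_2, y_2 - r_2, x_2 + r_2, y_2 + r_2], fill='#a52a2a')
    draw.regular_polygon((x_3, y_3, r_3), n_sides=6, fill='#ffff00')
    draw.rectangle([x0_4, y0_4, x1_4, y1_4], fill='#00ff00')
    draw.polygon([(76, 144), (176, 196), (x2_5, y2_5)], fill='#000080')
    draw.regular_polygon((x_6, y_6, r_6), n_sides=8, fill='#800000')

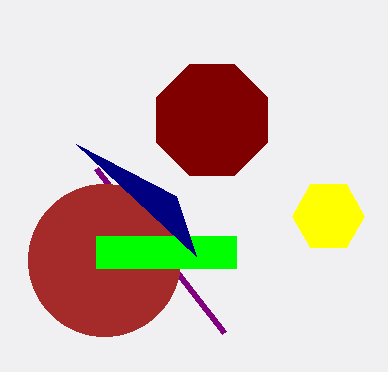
x0_1 = 96
x_2 = 104
y_2 = 260
r_2 = 76
x_3 = 328
y_3 = 216
r_3 = 36
x0_4 = 96
y0_4 = 236
x1_4 = 236
y1_4 = 268
x2_5 = 196
y2_5 = 256
x_6 = 212
y_6 = 120
r_6 = 60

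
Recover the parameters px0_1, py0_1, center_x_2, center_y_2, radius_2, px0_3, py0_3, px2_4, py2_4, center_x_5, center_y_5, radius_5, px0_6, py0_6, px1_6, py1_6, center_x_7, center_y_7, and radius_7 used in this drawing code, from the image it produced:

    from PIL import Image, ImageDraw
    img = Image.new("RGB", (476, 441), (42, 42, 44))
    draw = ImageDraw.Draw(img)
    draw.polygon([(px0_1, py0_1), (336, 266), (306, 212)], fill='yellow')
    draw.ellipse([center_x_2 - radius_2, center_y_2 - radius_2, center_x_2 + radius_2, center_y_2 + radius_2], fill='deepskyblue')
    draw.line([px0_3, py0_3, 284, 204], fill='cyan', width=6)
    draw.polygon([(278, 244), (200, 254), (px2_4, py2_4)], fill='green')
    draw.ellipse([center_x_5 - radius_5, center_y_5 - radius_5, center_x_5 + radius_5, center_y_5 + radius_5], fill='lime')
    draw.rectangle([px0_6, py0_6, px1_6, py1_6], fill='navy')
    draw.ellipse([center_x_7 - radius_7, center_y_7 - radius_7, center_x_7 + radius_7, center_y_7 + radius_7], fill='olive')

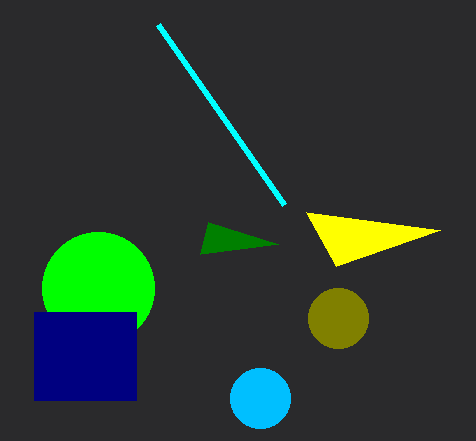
px0_1 = 440, py0_1 = 230, center_x_2 = 260, center_y_2 = 398, radius_2 = 30, px0_3 = 158, py0_3 = 24, px2_4 = 208, py2_4 = 222, center_x_5 = 98, center_y_5 = 288, radius_5 = 56, px0_6 = 34, py0_6 = 312, px1_6 = 136, py1_6 = 400, center_x_7 = 338, center_y_7 = 318, radius_7 = 30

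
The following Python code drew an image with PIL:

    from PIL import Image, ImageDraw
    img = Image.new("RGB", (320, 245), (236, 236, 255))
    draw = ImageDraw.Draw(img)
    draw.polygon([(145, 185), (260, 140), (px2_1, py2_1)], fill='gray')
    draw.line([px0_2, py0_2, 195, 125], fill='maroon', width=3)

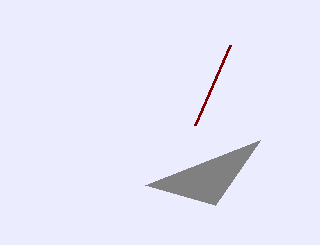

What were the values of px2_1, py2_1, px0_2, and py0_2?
px2_1 = 215; py2_1 = 205; px0_2 = 230; py0_2 = 45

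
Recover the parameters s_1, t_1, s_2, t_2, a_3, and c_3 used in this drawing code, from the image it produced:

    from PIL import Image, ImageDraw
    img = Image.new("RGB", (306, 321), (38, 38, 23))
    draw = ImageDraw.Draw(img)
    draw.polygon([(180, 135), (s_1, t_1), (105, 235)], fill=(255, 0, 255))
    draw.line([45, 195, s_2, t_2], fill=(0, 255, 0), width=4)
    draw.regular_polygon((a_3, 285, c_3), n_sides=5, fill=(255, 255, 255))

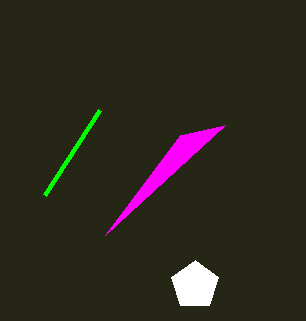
s_1 = 225, t_1 = 125, s_2 = 100, t_2 = 110, a_3 = 195, c_3 = 25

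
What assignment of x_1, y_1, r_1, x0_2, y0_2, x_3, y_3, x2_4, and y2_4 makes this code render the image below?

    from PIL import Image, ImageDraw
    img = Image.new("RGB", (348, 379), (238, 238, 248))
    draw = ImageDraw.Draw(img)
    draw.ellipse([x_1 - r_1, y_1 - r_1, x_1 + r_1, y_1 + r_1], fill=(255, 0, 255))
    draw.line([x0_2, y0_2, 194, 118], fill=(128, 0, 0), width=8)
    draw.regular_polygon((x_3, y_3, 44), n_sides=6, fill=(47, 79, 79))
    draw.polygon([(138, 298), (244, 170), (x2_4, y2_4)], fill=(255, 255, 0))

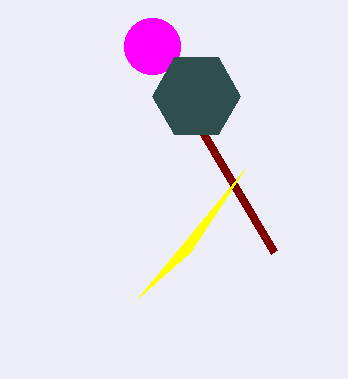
x_1 = 152
y_1 = 46
r_1 = 28
x0_2 = 274
y0_2 = 252
x_3 = 196
y_3 = 96
x2_4 = 190
y2_4 = 252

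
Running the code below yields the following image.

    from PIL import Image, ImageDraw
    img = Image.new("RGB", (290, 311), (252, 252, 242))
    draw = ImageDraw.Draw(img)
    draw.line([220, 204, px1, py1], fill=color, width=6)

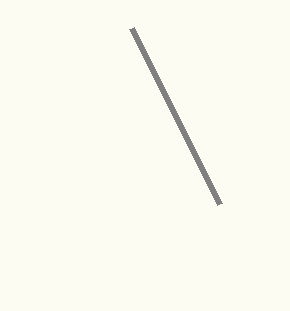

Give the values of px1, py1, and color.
px1 = 132; py1 = 28; color = 'gray'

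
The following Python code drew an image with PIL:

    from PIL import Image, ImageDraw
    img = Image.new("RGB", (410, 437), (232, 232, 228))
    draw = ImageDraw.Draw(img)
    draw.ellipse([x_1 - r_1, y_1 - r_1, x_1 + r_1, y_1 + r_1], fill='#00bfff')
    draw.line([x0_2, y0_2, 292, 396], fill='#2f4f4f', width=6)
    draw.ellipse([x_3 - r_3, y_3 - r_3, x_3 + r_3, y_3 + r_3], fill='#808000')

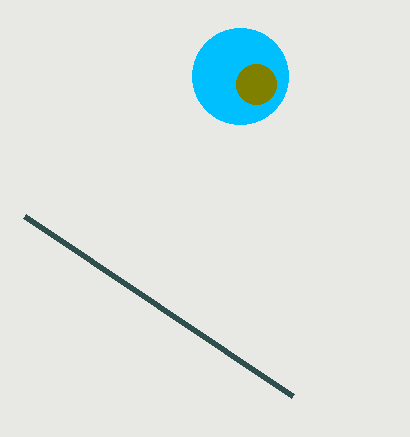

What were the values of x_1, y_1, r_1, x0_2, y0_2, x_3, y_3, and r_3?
x_1 = 240, y_1 = 76, r_1 = 48, x0_2 = 24, y0_2 = 216, x_3 = 256, y_3 = 84, r_3 = 20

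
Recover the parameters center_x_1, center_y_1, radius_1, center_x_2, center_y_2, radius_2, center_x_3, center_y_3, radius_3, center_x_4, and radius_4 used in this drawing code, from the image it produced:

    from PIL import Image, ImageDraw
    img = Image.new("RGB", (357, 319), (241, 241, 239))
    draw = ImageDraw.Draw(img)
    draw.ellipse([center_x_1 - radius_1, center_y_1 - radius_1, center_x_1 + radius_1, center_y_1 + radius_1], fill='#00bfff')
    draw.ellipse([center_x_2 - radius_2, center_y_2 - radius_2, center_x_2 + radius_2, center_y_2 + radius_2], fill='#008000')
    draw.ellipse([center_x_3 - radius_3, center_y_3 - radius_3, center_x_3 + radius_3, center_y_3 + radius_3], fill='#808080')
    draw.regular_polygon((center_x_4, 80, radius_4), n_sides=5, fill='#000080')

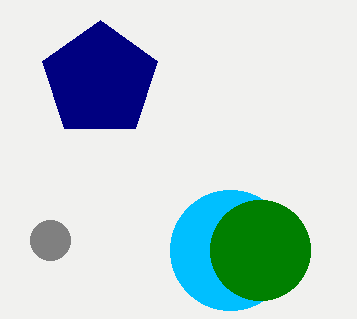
center_x_1 = 230
center_y_1 = 250
radius_1 = 60
center_x_2 = 260
center_y_2 = 250
radius_2 = 50
center_x_3 = 50
center_y_3 = 240
radius_3 = 20
center_x_4 = 100
radius_4 = 60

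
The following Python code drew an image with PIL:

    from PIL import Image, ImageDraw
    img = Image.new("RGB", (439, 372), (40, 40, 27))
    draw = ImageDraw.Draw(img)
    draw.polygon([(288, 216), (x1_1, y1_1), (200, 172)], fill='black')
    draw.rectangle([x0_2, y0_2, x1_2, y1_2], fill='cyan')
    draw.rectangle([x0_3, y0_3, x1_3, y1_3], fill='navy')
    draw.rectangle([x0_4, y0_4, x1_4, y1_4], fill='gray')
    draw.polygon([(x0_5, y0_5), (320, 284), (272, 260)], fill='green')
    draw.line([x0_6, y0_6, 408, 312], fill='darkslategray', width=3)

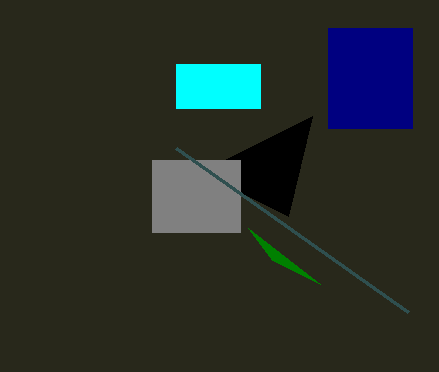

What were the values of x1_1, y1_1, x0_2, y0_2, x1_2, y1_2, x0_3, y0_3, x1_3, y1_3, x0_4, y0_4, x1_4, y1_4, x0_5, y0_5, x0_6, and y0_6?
x1_1 = 312
y1_1 = 116
x0_2 = 176
y0_2 = 64
x1_2 = 260
y1_2 = 108
x0_3 = 328
y0_3 = 28
x1_3 = 412
y1_3 = 128
x0_4 = 152
y0_4 = 160
x1_4 = 240
y1_4 = 232
x0_5 = 248
y0_5 = 228
x0_6 = 176
y0_6 = 148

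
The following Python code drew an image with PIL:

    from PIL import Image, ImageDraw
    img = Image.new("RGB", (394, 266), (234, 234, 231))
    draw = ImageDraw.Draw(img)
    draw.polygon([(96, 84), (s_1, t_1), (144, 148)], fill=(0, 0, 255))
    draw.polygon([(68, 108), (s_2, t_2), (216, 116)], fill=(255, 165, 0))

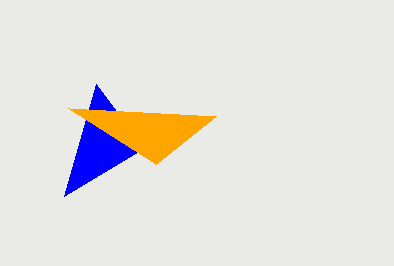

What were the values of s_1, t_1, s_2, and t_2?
s_1 = 64
t_1 = 196
s_2 = 156
t_2 = 164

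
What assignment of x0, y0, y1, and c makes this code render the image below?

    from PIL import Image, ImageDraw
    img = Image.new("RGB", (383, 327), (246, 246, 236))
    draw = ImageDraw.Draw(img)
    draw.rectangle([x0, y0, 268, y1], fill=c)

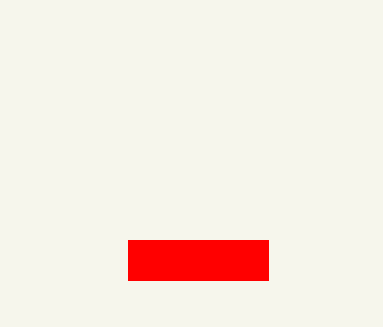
x0 = 128; y0 = 240; y1 = 280; c = 'red'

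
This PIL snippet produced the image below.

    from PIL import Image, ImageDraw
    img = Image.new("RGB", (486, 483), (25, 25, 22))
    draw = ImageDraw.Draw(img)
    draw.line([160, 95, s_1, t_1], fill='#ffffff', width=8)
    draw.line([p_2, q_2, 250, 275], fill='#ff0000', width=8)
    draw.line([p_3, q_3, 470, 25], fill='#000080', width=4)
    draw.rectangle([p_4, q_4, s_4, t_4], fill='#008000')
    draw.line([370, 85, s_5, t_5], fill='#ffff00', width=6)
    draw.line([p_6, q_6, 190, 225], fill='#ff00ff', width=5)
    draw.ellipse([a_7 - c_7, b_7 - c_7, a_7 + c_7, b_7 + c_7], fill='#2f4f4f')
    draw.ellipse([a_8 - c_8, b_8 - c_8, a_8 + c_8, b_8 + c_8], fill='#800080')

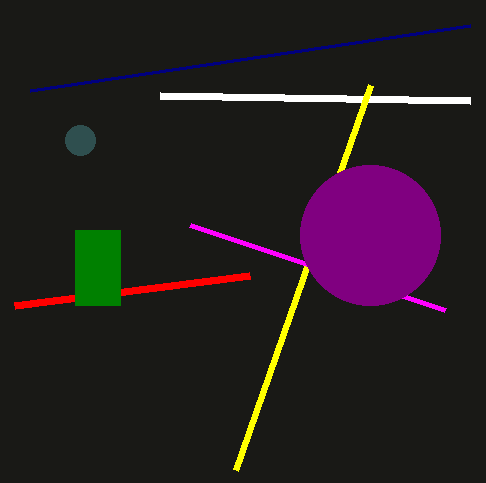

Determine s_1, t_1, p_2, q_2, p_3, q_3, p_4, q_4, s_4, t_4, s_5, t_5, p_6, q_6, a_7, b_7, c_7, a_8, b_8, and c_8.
s_1 = 470
t_1 = 100
p_2 = 15
q_2 = 305
p_3 = 30
q_3 = 90
p_4 = 75
q_4 = 230
s_4 = 120
t_4 = 305
s_5 = 235
t_5 = 470
p_6 = 445
q_6 = 310
a_7 = 80
b_7 = 140
c_7 = 15
a_8 = 370
b_8 = 235
c_8 = 70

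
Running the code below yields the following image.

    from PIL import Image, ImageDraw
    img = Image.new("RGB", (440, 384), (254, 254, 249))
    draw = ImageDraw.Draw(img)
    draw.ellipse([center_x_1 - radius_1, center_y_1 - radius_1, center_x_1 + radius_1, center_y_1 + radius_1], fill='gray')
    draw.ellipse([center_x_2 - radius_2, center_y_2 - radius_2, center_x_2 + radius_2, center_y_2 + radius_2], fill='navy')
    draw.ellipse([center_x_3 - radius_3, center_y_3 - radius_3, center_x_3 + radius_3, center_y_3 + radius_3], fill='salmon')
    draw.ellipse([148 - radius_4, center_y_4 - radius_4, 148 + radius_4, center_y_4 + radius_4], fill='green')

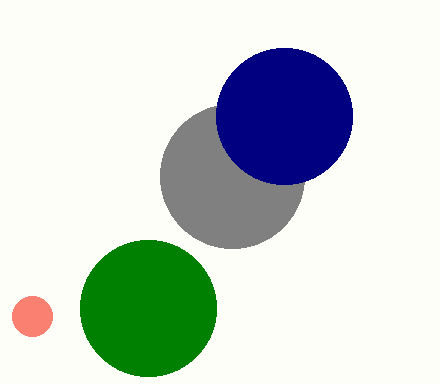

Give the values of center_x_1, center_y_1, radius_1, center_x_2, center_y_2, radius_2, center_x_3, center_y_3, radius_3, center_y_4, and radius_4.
center_x_1 = 232; center_y_1 = 176; radius_1 = 72; center_x_2 = 284; center_y_2 = 116; radius_2 = 68; center_x_3 = 32; center_y_3 = 316; radius_3 = 20; center_y_4 = 308; radius_4 = 68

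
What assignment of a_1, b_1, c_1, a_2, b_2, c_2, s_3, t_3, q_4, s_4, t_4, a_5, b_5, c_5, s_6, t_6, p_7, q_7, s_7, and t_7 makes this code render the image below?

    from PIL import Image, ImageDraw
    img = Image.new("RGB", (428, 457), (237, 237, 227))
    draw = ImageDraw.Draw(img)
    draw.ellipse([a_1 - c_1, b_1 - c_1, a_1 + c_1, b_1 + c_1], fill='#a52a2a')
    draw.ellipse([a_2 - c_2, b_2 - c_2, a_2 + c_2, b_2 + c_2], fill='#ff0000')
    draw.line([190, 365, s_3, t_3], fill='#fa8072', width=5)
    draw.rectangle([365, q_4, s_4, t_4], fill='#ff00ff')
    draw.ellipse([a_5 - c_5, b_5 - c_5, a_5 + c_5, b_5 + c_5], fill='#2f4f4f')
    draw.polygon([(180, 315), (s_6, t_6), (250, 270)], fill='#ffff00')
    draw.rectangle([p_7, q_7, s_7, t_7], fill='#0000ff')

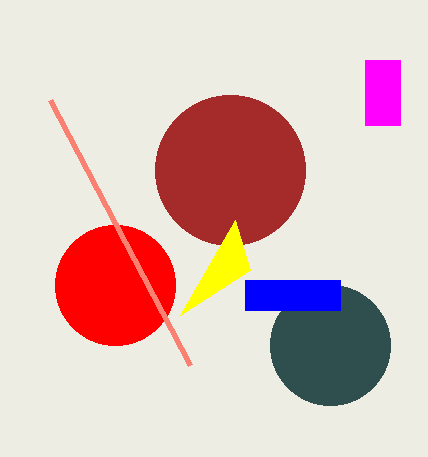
a_1 = 230, b_1 = 170, c_1 = 75, a_2 = 115, b_2 = 285, c_2 = 60, s_3 = 50, t_3 = 100, q_4 = 60, s_4 = 400, t_4 = 125, a_5 = 330, b_5 = 345, c_5 = 60, s_6 = 235, t_6 = 220, p_7 = 245, q_7 = 280, s_7 = 340, t_7 = 310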